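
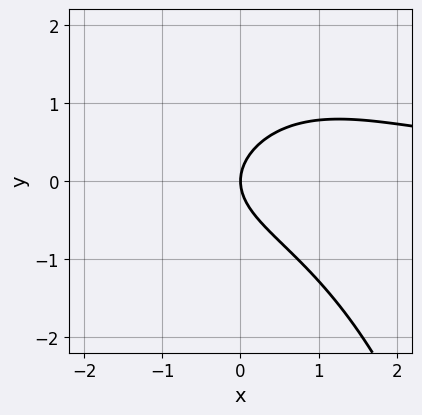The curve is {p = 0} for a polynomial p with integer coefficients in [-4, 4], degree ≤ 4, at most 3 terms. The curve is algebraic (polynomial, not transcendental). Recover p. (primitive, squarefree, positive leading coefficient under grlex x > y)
(a) Degree: no degree-2 curve has this shape, so deg p = 3.
(b) From the visible intercepts: one x-axis crossing is at x = 0; it crosses the y-axis at the gridline y = 0.
(c) Solving for integer coefficients yields p as stated.

x^2*y + 2*y^2 - 2*x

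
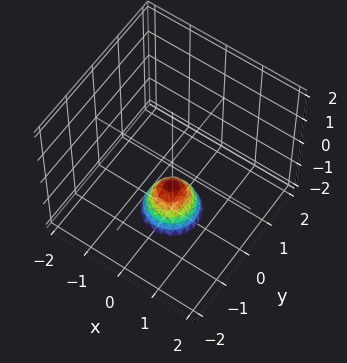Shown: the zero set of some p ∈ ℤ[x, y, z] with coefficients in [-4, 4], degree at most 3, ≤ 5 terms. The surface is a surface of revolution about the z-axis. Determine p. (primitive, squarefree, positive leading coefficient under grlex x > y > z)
2*x^2 + 2*y^2 + z + 1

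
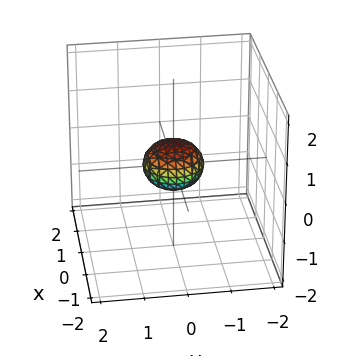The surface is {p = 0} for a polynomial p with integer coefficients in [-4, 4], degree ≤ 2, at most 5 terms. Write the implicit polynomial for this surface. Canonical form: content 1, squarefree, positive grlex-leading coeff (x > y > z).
2*x^2 + 2*y^2 + 3*z^2 - 1

1. The degree is 2 — no degree-1 surface has this shape.
2. Symmetry: the surface is invariant under rotation about z: p = q(x² + y², z).
3. From the visible intercepts: a circular section at z = 0 has radius between 0 and 1.
4. These observations pin down the coefficients.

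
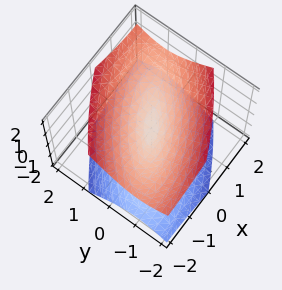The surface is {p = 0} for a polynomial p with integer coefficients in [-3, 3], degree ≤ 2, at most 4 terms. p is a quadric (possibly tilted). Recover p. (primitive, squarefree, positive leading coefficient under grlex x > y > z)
x^2 - 2*x*y + 2*y^2 - 2*z^2

deg p = 2.
Reading off the gridlines: one y-axis crossing is at y = 0; one x-axis crossing is at x = 0; it crosses the z-axis at the gridline z = 0.
Solving for integer coefficients yields p as stated.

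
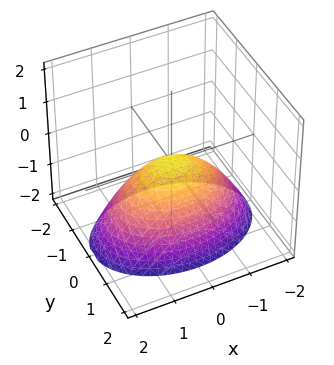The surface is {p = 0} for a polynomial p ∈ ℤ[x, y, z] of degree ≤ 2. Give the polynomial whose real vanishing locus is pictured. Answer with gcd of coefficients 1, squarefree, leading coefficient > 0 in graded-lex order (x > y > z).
Degree: a paraboloid; a quadric, so deg p = 2.
Symmetries: it's symmetric under y → −y, forcing even powers of y; it's symmetric under x → −x, forcing even powers of x.
Against the integer gridlines: it crosses the z-axis at the gridline z = 0; it crosses the y-axis at the gridline y = 0; it crosses the x-axis at the gridline x = 0.
The integer polynomial consistent with all of this is the stated p.

x^2 + 2*y^2 + 2*z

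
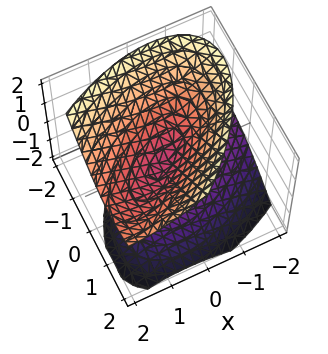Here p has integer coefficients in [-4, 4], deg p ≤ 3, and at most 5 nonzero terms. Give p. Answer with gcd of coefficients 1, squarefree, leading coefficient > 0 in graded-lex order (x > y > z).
2*x^2 - 3*x*y - 2*x*z + 3*y^2 - 3*z^2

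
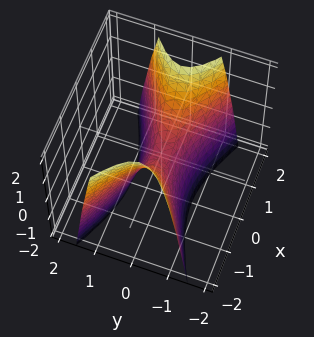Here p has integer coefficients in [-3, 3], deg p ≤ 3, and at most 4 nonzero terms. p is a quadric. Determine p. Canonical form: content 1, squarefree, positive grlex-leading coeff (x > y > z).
1. The degree is 2 — a saddle surface; a quadric.
2. Symmetries: mirror symmetry y ↦ −y ⇒ only even powers of y; mirror symmetry x ↦ −x ⇒ only even powers of x.
3. From the axis intercepts and sections: it meets the z-axis at z = 0 (among the integer gridlines); one x-axis crossing is at x = 0; it meets the y-axis at y = 0 (among the integer gridlines).
4. Matching integer coefficients to the picture gives p.

x^2 - 3*y^2 - z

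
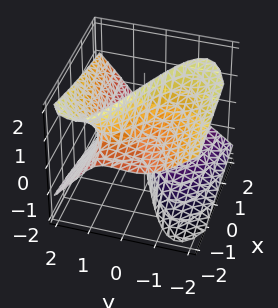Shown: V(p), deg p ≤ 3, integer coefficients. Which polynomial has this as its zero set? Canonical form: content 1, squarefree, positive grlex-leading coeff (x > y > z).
2*y^3 - 3*y*z^2 - 3*x*z - 3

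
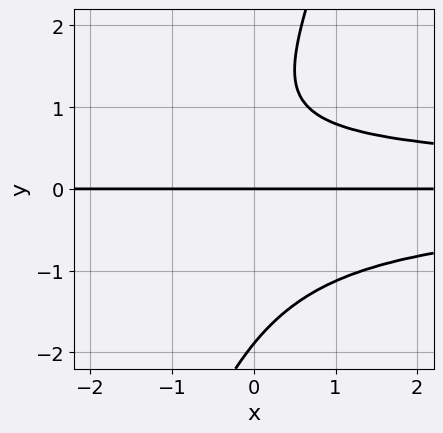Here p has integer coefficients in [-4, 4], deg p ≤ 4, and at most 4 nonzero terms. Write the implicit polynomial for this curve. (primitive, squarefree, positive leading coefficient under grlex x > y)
3*x*y^3 - y^4 + 2*y^2 - 3*y

First, the degree is 4 — the shape is more complex than any degree-3 curve.
Next, checking where it meets the axes: every point of the x-axis in the box is on the curve; it meets the y-axis at y = 0 (among the integer gridlines).
Finally, putting this together gives p.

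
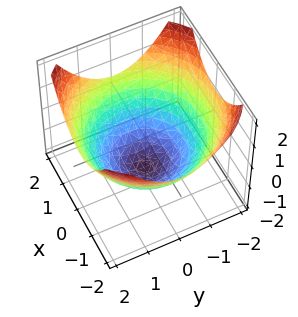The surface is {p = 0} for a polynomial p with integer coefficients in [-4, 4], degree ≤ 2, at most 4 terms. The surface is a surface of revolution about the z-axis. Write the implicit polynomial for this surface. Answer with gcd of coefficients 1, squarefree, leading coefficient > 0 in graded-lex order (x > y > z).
x^2 + y^2 - 2*z - 3

First, degree: a generic line meets the surface in up to 2 points, so deg p = 2.
Then, symmetries: every cross-section ⟂ z is a circle, so x, y appear only via x² + y².
Next, from the axis intercepts and sections: a circular section at z = -1 has radius exactly 1.
Finally, the integer polynomial consistent with all of this is the stated p.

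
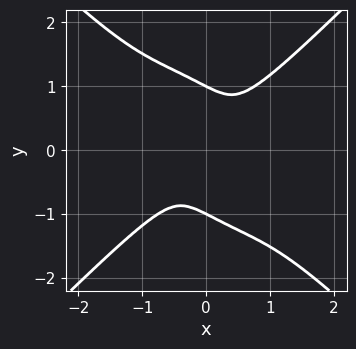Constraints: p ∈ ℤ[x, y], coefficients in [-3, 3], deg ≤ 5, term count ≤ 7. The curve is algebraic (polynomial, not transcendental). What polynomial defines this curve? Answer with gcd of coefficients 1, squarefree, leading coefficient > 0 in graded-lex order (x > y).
x^4 + x^3*y - x*y^3 - y^4 + y^2

First, degree: no degree-3 curve has this shape, so deg p = 4.
Then, from the visible intercepts: the y-axis gridline crossings are at y ∈ {-1, 1}.
Finally, putting this together gives p.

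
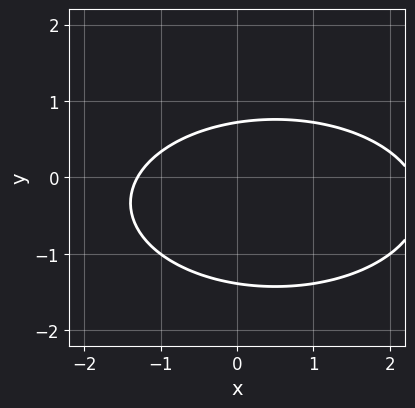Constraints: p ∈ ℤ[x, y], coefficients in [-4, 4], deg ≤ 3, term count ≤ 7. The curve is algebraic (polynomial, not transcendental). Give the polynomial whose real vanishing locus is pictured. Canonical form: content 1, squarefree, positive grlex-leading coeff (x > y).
First, the degree is 2 — no degree-1 curve has this shape.
Finally, solving for integer coefficients yields p as stated.

x^2 + 3*y^2 - x + 2*y - 3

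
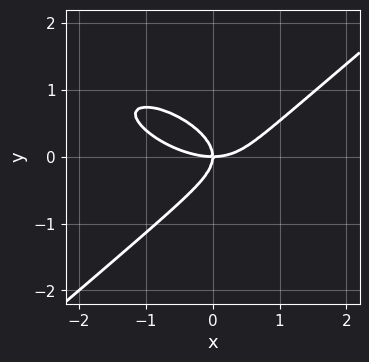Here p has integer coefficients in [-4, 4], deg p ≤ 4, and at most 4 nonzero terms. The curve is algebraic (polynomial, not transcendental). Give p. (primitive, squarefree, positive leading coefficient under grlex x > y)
x^3 + x^2*y - 3*y^3 - 2*x*y

1. The degree is 3 — the shape is more complex than any degree-2 curve.
2. Checking where it meets the axes: it meets the x-axis at x = 0 (among the integer gridlines); it crosses the y-axis at the gridline y = 0.
3. Solving for integer coefficients yields p as stated.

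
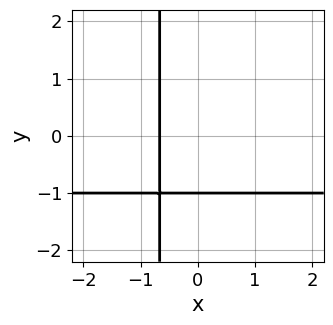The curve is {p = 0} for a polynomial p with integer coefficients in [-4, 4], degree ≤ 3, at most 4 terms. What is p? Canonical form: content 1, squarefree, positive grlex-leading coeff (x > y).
3*x*y + 3*x + 2*y + 2

(a) Degree: the shape is more complex than any degree-1 curve, so deg p = 2.
(b) Observable constraints: it meets the y-axis at y = -1 (among the integer gridlines).
(c) The integer polynomial consistent with all of this is the stated p.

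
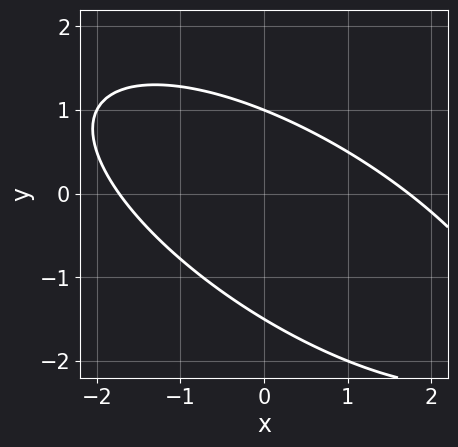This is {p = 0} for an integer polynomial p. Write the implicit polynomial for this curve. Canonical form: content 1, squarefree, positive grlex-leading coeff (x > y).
(a) deg p = 2. The shape is more complex than any degree-1 curve.
(b) From the visible intercepts: one y-axis crossing is at y = 1.
(c) Putting this together gives p.

x^2 + 2*x*y + 2*y^2 + y - 3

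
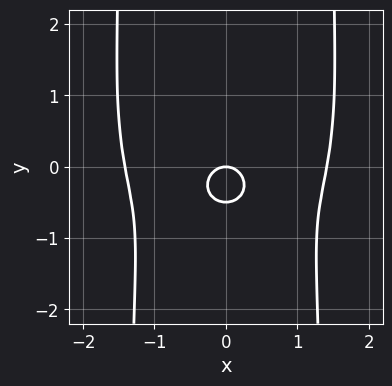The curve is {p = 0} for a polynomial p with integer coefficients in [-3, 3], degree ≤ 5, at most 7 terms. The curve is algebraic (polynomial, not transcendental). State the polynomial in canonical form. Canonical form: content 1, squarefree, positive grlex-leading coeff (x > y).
x^4 + x^2*y^2 - 2*x^2 - 2*y^2 - y

1. The degree is 4 — the shape is more complex than any degree-3 curve.
2. Symmetries: mirror symmetry x ↦ −x ⇒ only even powers of x.
3. Reading off the gridlines: it crosses the x-axis at the gridline x = 0; one y-axis crossing is at y = 0.
4. These observations pin down the coefficients.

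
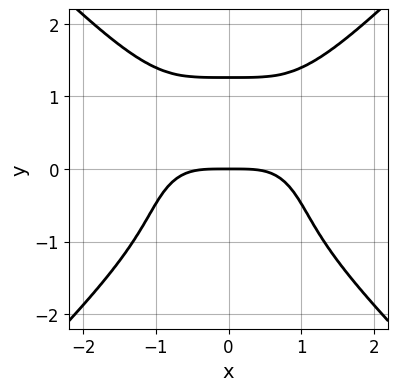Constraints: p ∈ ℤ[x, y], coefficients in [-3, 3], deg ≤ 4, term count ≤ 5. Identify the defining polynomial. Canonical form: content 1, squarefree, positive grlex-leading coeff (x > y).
(a) The degree is 4 — a generic line meets the curve in up to 4 points.
(b) Symmetries: it's symmetric under x → −x, forcing even powers of x.
(c) Reading off the gridlines: one x-axis crossing is at x = 0; it meets the y-axis at y = 0 (among the integer gridlines).
(d) Solving for integer coefficients yields p as stated.

x^4 - y^4 + 2*y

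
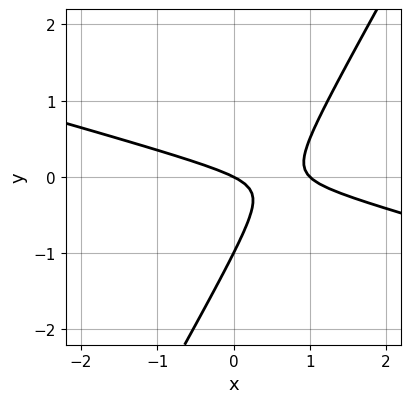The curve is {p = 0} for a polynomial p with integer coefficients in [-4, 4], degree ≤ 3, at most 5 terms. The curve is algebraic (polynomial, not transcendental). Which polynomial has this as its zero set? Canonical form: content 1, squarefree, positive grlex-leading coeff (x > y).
x^2 + 3*x*y - 2*y^2 - x - 2*y

1. Degree: the shape is more complex than any degree-1 curve, so deg p = 2.
2. Observable constraints: among the integer gridlines, it crosses the y-axis at y ∈ {-1, 0}; the x-axis gridline crossings are at x ∈ {0, 1}.
3. Matching integer coefficients to the picture gives p.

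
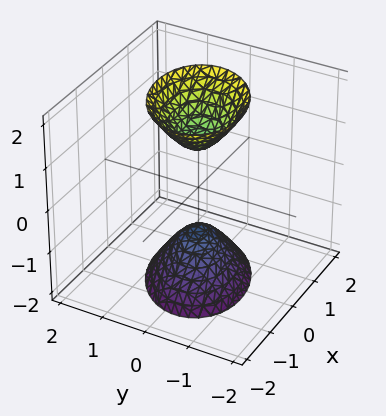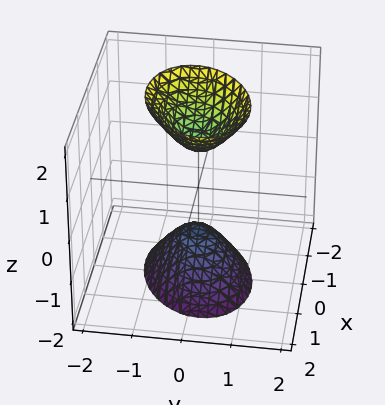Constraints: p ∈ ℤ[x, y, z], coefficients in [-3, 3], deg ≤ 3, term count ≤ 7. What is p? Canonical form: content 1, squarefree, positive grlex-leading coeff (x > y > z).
2*x^2 - x*y + 3*y^2 - z^2 + 1

There are 2 components.
deg p = 2.
Against the integer gridlines: the z-axis gridline crossings are at z ∈ {-1, 1}; no y-intercept at any integer in the box; no x-intercept at any integer in the box.
Assembling these constraints gives the stated polynomial.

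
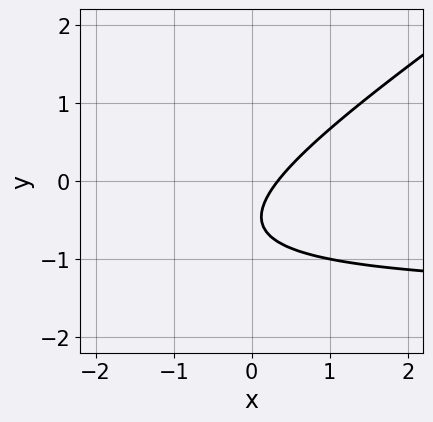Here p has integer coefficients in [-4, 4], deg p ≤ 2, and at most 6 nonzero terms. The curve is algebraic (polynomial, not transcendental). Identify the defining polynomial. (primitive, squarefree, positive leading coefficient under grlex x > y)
First, the degree is 2 — the shape is more complex than any degree-1 curve.
Then, reading off the gridlines: no y-intercept at any integer in the box.
Finally, together with the visible shape, these determine p as stated.

2*x*y - 3*y^2 + 3*x - 3*y - 1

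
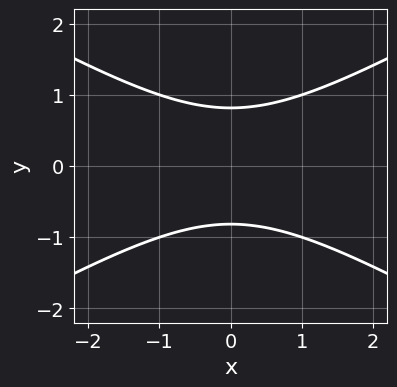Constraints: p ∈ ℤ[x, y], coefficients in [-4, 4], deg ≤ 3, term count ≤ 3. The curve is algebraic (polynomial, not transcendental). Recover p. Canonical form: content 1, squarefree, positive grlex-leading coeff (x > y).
x^2 - 3*y^2 + 2

1. The degree is 2 — no degree-1 curve has this shape.
2. Symmetries: mirror symmetry x ↦ −x ⇒ only even powers of x; the y ↦ −y reflection is a symmetry, so y appears only in even powers.
3. Against the integer gridlines: it misses every integer gridline on the x-axis.
4. Fitting integer coefficients to these (and the overall shape) gives p.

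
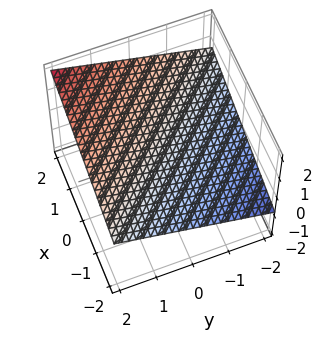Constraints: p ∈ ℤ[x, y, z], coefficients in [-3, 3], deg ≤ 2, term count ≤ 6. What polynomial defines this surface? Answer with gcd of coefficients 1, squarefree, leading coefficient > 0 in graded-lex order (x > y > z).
First, degree: every cross-section is a straight line — this is a plane, so deg p = 1.
Next, from the axis intercepts and sections: it crosses the x-axis at the gridline x = -2; it crosses the y-axis at the gridline y = -2.
Finally, fitting integer coefficients to these (and the overall shape) gives p.

x + y - 3*z + 2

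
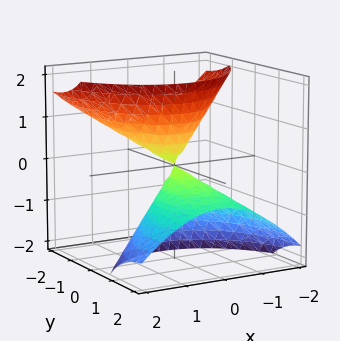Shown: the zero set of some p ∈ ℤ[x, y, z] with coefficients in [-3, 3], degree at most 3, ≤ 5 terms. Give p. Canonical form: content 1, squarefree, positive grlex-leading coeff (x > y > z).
First, I count 2 distinct pieces.
Then, deg p = 2.
Then, from the visible intercepts: it meets the x-axis at x = 0 (among the integer gridlines); it meets the y-axis at y = 0 (among the integer gridlines).
Finally, putting this together gives p.

2*x^2 + y^2 + 3*y*z - z^2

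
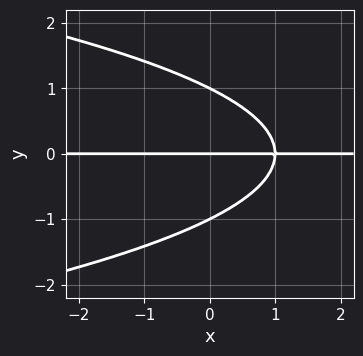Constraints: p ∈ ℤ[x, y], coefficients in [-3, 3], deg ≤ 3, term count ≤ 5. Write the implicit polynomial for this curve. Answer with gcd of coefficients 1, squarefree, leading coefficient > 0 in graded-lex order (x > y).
deg p = 3.
Against the integer gridlines: among the integer gridlines, it crosses the y-axis at y ∈ {-1, 0, 1}; every point of the x-axis in the box is on the curve.
Matching integer coefficients to the picture gives p.

y^3 + x*y - y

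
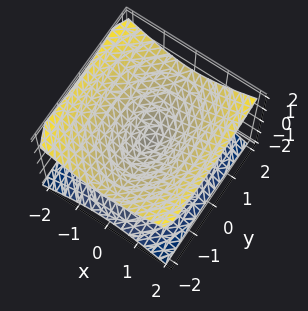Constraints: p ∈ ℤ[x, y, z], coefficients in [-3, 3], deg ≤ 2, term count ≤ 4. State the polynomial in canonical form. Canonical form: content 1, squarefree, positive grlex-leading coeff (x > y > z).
First, degree: two nappes meeting at a single point; a quadric, so deg p = 2.
Next, symmetries: mirror symmetry x ↦ −x ⇒ only even powers of x; mirror symmetry z ↦ −z ⇒ only even powers of z; mirror symmetry y ↦ −y ⇒ only even powers of y.
Next, observable constraints: it crosses the x-axis at the gridline x = 0; one z-axis crossing is at z = 0; one y-axis crossing is at y = 0.
Finally, matching integer coefficients to the picture gives p.

2*x^2 + y^2 - 3*z^2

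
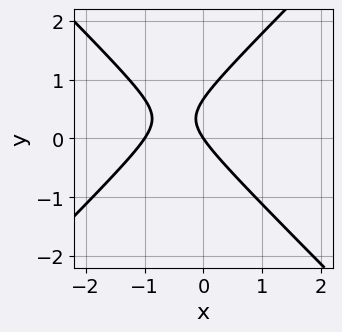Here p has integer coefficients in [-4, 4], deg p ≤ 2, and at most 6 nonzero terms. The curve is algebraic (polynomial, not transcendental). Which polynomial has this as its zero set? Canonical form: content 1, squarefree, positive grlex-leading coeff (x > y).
3*x^2 - 3*y^2 + 3*x + 2*y

(a) The degree is 2 — the shape is more complex than any degree-1 curve.
(b) From the visible intercepts: it crosses the y-axis at the gridline y = 0; the x-axis gridline crossings are at x ∈ {-1, 0}.
(c) Matching integer coefficients to the picture gives p.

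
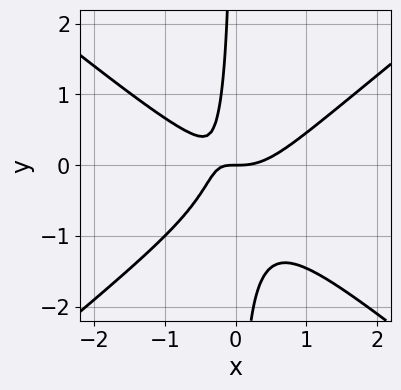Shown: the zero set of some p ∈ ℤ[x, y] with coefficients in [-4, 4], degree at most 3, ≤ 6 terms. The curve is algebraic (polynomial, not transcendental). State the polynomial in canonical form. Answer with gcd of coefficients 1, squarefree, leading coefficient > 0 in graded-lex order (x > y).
2*x^3 - 3*x*y^2 - 2*x*y - y

First, deg p = 3.
Then, observable constraints: it meets the y-axis at y = 0 (among the integer gridlines); one x-axis crossing is at x = 0.
Finally, putting this together gives p.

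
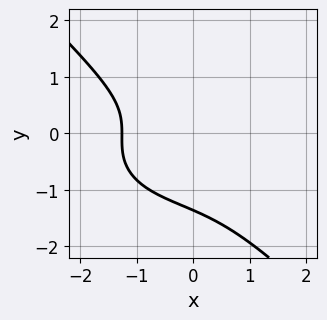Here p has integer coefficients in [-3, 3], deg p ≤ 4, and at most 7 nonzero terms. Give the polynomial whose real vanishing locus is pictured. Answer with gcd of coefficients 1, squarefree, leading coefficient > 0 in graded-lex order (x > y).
(a) The degree is 3 — no degree-2 curve has this shape.
(b) Solving for integer coefficients yields p as stated.

x^3 + 2*x*y^2 + 3*y^3 + 3*y^2 + 2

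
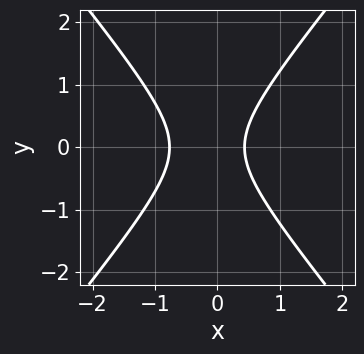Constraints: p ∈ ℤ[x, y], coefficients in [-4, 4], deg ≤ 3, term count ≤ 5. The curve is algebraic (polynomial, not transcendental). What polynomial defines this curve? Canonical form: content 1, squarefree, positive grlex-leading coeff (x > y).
3*x^2 - 2*y^2 + x - 1

(a) The degree is 2 — no degree-1 curve has this shape.
(b) Symmetries: mirror symmetry y ↦ −y ⇒ only even powers of y.
(c) Observable constraints: the curve avoids every integer y-axis point in the box.
(d) Fitting integer coefficients to these (and the overall shape) gives p.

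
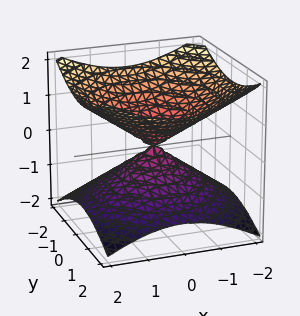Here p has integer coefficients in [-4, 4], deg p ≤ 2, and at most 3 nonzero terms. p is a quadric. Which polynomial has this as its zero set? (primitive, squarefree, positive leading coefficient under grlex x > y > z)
x^2 + y^2 - 2*z^2

First, the degree is 2 — a double cone through the origin; a quadric.
Next, symmetries: rotational symmetry about the z-axis ⇒ p depends on x, y only through x² + y²; the z ↦ −z reflection is a symmetry, so z appears only in even powers.
Then, observable constraints: one z-axis crossing is at z = 0; a circular section at z = 1 has radius between 1 and 2; it meets the x-axis at x = 0 (among the integer gridlines).
Finally, solving for integer coefficients yields p as stated.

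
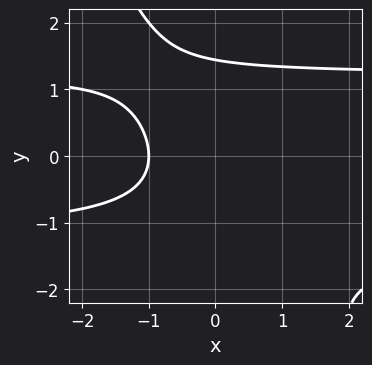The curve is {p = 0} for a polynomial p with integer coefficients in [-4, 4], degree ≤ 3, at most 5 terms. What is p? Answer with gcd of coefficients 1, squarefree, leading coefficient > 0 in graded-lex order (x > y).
First, degree: the shape is more complex than any degree-2 curve, so deg p = 3.
Then, checking where it meets the axes: it crosses the x-axis at the gridline x = -1.
Finally, matching integer coefficients to the picture gives p.

2*x*y^2 + y^3 - 3*x - 3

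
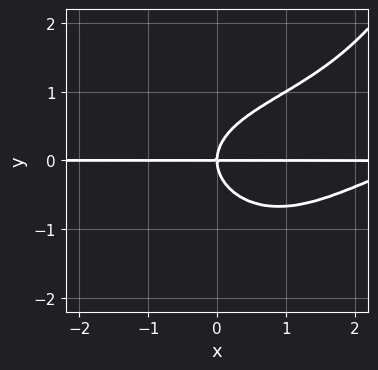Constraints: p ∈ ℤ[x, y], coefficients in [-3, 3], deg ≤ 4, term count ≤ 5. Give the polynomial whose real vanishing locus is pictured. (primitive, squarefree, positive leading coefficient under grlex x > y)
x^2*y^2 - x^2*y - 3*y^3 + 3*x*y

First, the degree is 4 — no degree-3 curve has this shape.
Next, reading off the gridlines: one y-axis crossing is at y = 0; the visible x-axis segment lies entirely on the curve.
Finally, solving for integer coefficients yields p as stated.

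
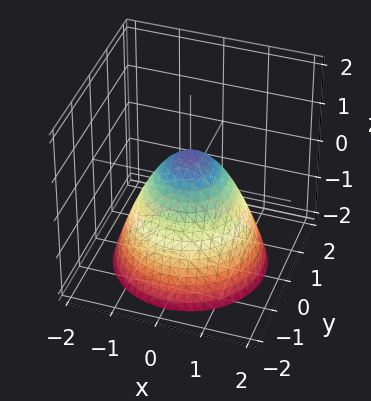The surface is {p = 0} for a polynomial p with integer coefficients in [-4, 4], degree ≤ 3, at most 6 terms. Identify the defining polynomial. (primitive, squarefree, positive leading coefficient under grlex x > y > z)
(a) Degree: the shape is more complex than any degree-1 surface, so deg p = 2.
(b) Symmetry: the surface is invariant under rotation about z: p = q(x² + y², z).
(c) Reading off the gridlines: a circular section at z = -2 has radius between 1 and 2.
(d) These observations pin down the coefficients.

3*x^2 + 3*y^2 + 3*z - 2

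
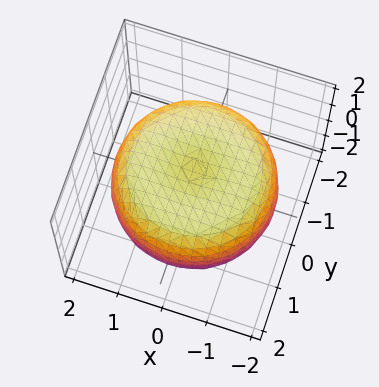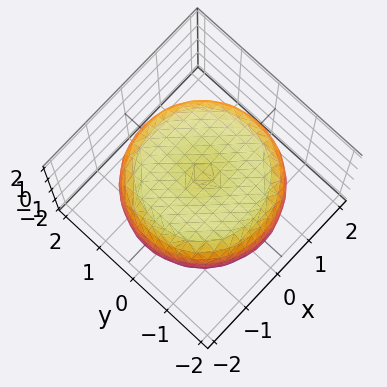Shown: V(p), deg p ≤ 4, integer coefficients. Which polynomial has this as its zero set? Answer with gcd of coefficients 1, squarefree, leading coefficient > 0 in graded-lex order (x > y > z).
First, the degree is 4 — no degree-3 surface has this shape.
Next, symmetry: every cross-section ⟂ z is a circle, so x, y appear only via x² + y².
Then, from the visible intercepts: among the integer gridlines, it crosses the z-axis at z ∈ {-1, 1}; a circular section at z = -1 has radius between 1 and 2.
Finally, fitting integer coefficients to these (and the overall shape) gives p.

x^4 + 2*x^2*y^2 + y^4 - 2*x^2 - 2*y^2 + 3*z^2 - 3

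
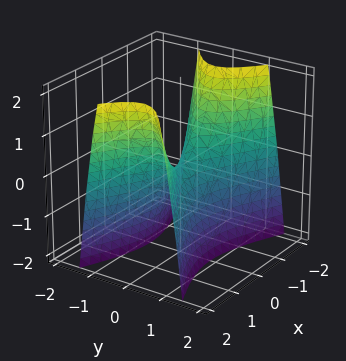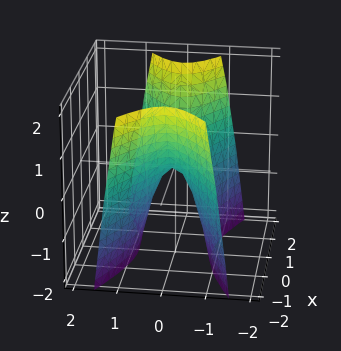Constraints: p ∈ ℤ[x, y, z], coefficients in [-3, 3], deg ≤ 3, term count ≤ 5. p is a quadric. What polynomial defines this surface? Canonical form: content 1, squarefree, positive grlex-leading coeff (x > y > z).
Degree: a saddle surface; a quadric, so deg p = 2.
Symmetries: the y ↦ −y reflection is a symmetry, so y appears only in even powers; it's symmetric under x → −x, forcing even powers of x.
Against the integer gridlines: it crosses the x-axis at the gridline x = 0; one z-axis crossing is at z = 0; it crosses the y-axis at the gridline y = 0.
Fitting integer coefficients to these (and the overall shape) gives p.

x^2 - 3*y^2 - z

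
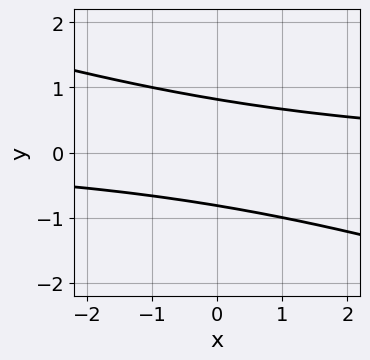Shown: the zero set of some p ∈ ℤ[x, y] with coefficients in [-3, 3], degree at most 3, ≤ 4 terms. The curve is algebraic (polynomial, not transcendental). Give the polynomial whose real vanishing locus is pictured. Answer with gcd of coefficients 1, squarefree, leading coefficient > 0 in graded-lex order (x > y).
First, degree: the shape is more complex than any degree-1 curve, so deg p = 2.
Next, from the axis intercepts and sections: no x-intercept at any integer in the box.
Finally, together with the visible shape, these determine p as stated.

x*y + 3*y^2 - 2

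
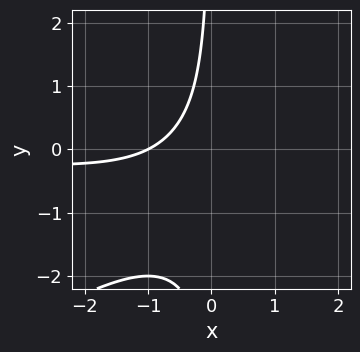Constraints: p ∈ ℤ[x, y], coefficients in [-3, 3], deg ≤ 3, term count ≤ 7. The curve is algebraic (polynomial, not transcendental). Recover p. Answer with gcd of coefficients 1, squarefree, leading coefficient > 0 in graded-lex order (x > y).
(a) Degree: the shape is more complex than any degree-2 curve, so deg p = 3.
(b) Observable constraints: it crosses the x-axis at the gridline x = -1; it misses every integer gridline on the y-axis.
(c) The integer polynomial consistent with all of this is the stated p.

x^2*y - 2*x*y^2 - 3*x*y - 2*x - 2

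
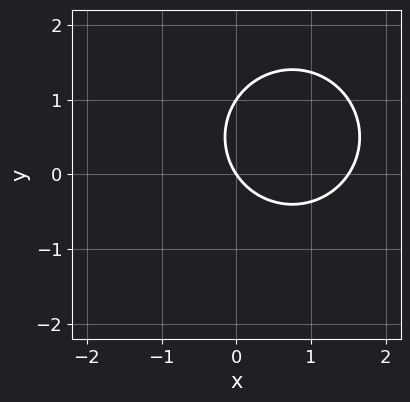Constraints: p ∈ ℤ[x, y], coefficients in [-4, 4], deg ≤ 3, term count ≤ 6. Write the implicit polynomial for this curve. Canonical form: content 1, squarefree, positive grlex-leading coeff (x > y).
2*x^2 + 2*y^2 - 3*x - 2*y

1. The degree is 2 — no degree-1 curve has this shape.
2. Against the integer gridlines: among the integer gridlines, it crosses the y-axis at y ∈ {0, 1}; it meets the x-axis at x = 0 (among the integer gridlines).
3. The integer polynomial consistent with all of this is the stated p.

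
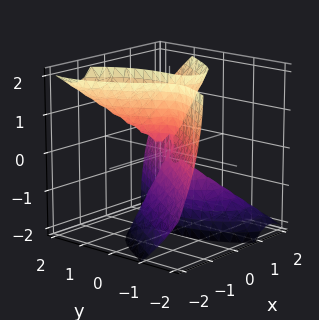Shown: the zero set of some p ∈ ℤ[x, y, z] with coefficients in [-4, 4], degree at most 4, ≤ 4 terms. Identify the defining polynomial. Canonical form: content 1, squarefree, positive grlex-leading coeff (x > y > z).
2*x^3 - 2*x*y*z - x*z^2 - y^3

First, degree: a generic line meets the surface in up to 3 points, so deg p = 3.
Then, checking where it meets the axes: it crosses the y-axis at the gridline y = 0; one x-axis crossing is at x = 0; the visible z-axis segment lies entirely on the surface.
Finally, assembling these constraints gives the stated polynomial.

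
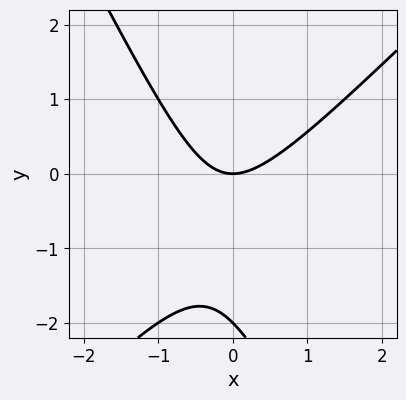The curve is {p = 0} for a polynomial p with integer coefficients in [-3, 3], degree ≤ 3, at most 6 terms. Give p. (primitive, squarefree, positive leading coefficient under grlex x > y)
2*x^2 - x*y - y^2 - 2*y

1. Degree: a generic line meets the curve in up to 2 points, so deg p = 2.
2. From the axis intercepts and sections: among the integer gridlines, it crosses the y-axis at y ∈ {-2, 0}; it crosses the x-axis at the gridline x = 0.
3. Solving for integer coefficients yields p as stated.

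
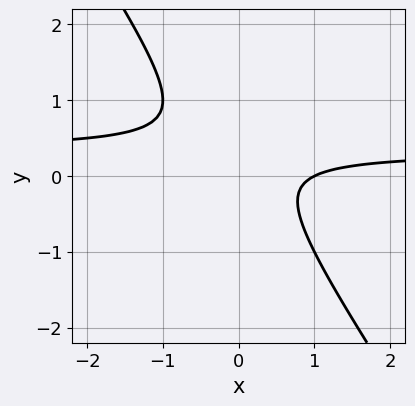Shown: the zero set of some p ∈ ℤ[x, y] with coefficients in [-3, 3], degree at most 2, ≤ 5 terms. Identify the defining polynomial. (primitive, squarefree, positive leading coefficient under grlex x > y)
3*x*y + 2*y^2 - x - y + 1

1. Degree: the shape is more complex than any degree-1 curve, so deg p = 2.
2. Checking where it meets the axes: no y-intercept at any integer in the box; it crosses the x-axis at the gridline x = 1.
3. Together with the visible shape, these determine p as stated.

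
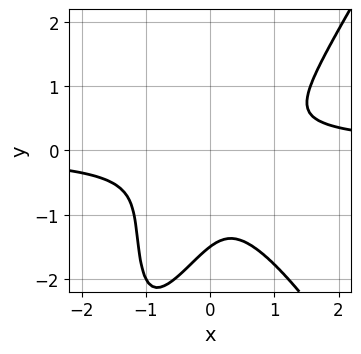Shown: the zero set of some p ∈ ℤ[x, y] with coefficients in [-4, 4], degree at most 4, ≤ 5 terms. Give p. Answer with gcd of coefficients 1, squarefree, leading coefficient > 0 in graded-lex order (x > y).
(a) deg p = 4.
(b) Matching integer coefficients to the picture gives p.

3*x^3*y - x*y^3 - 2*y^3 - 2*x^2 - 3*y^2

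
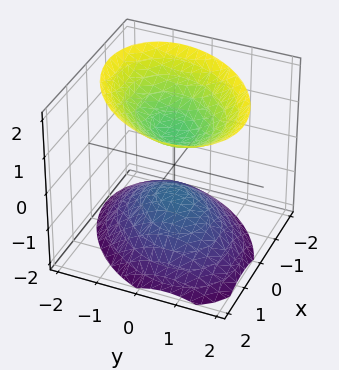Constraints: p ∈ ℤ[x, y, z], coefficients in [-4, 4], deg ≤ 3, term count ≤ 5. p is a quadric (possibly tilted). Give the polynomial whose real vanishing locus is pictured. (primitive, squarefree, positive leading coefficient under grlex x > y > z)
3*x^2 - 2*x*y + 3*y^2 - 3*z^2 + 2

(a) The picture has 2 separate pieces. Treating them together as one polynomial.
(b) The degree is 2 — no degree-1 surface has this shape.
(c) Against the integer gridlines: no y-intercept at any integer in the box; no x-intercept at any integer in the box.
(d) Matching integer coefficients to the picture gives p.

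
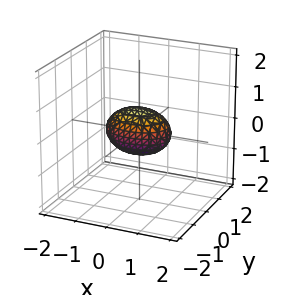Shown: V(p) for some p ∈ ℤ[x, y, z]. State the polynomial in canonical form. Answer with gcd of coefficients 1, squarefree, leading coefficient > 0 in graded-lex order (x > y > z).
(a) The degree is 2 — bounded and convex; a quadric.
(b) Symmetries: the z ↦ −z reflection is a symmetry, so z appears only in even powers; mirror symmetry y ↦ −y ⇒ only even powers of y; it's symmetric under x → −x, forcing even powers of x.
(c) From the visible intercepts: among the integer gridlines, it crosses the x-axis at x ∈ {-1, 1}.
(d) Matching integer coefficients to the picture gives p.

x^2 + 2*y^2 + 2*z^2 - 1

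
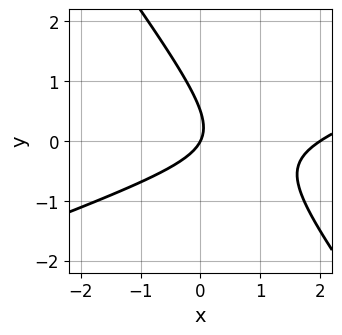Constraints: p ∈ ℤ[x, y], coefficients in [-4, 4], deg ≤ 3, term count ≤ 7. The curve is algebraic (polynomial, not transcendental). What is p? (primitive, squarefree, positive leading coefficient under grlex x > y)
x^2 - 2*x*y - 2*y^2 - 2*x + y

(a) deg p = 2.
(b) From the visible intercepts: it crosses the y-axis at the gridline y = 0; among the integer gridlines, it crosses the x-axis at x ∈ {0, 2}.
(c) The integer polynomial consistent with all of this is the stated p.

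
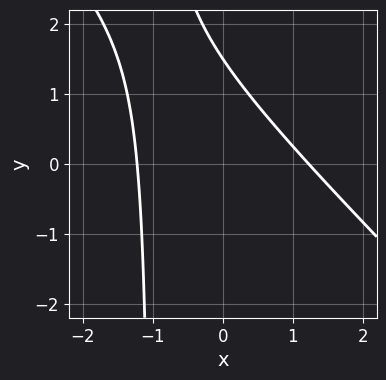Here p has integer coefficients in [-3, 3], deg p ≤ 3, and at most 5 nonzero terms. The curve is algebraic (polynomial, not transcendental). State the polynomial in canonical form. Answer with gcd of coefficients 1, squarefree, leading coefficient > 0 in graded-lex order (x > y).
2*x^2 + 2*x*y + 2*y - 3

1. The degree is 2 — the shape is more complex than any degree-1 curve.
2. Putting this together gives p.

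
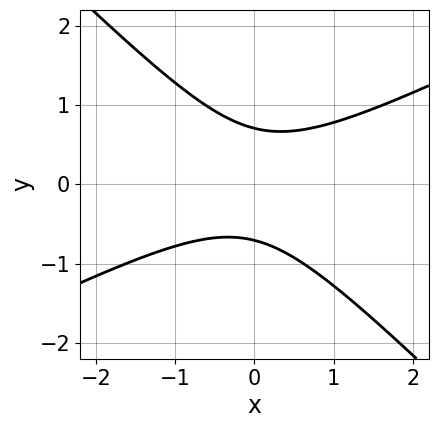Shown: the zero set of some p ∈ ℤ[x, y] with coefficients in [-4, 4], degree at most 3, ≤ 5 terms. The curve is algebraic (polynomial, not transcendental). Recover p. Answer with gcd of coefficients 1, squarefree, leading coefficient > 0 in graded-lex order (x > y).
1. deg p = 2. The shape is more complex than any degree-1 curve.
2. From the visible intercepts: the curve avoids every integer x-axis point in the box.
3. These observations pin down the coefficients.

x^2 - x*y - 2*y^2 + 1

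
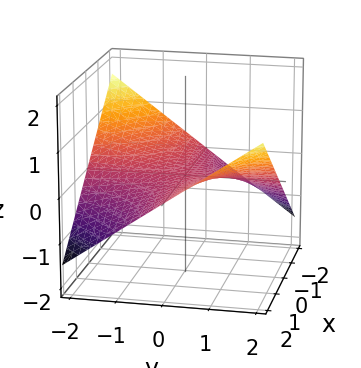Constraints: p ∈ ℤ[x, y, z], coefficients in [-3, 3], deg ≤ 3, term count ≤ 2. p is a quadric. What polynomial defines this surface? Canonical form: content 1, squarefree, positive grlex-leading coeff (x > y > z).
x*y - 3*z

1. The degree is 2 — a hyperbolic paraboloid; a quadric.
2. Observable constraints: the visible y-axis segment lies entirely on the surface; the visible x-axis segment lies entirely on the surface; one z-axis crossing is at z = 0.
3. The integer polynomial consistent with all of this is the stated p.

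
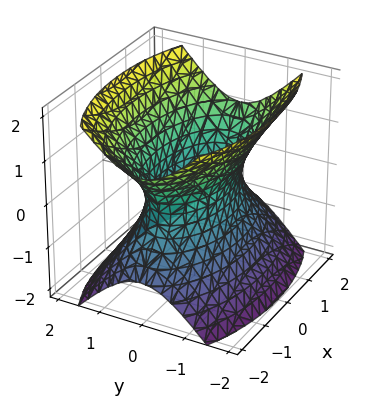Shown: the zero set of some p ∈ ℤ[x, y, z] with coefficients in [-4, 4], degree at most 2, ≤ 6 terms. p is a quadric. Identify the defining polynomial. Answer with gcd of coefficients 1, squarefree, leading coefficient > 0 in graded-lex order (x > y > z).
(a) Degree: an hourglass — one-sheet hyperboloid; a quadric, so deg p = 2.
(b) Symmetries: mirror symmetry x ↦ −x ⇒ only even powers of x; mirror symmetry y ↦ −y ⇒ only even powers of y; mirror symmetry z ↦ −z ⇒ only even powers of z.
(c) From the axis intercepts and sections: the surface avoids every integer z-axis point in the box.
(d) Fitting integer coefficients to these (and the overall shape) gives p.

x^2 + 3*y^2 - 2*z^2 - 2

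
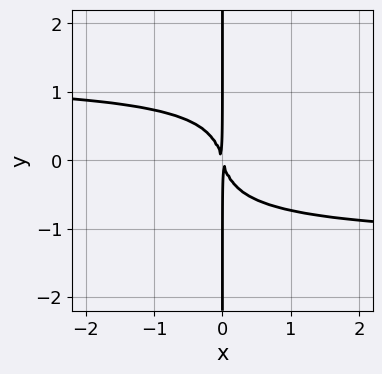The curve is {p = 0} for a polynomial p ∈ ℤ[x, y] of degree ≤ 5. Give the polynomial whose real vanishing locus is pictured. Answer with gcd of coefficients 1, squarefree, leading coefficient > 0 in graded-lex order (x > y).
2*x^2*y^2 - 3*x*y^3 - 3*x^2 - x*y

1. deg p = 4. A generic line meets the curve in up to 4 points.
2. From the visible intercepts: the visible y-axis segment lies entirely on the curve.
3. Together with the visible shape, these determine p as stated.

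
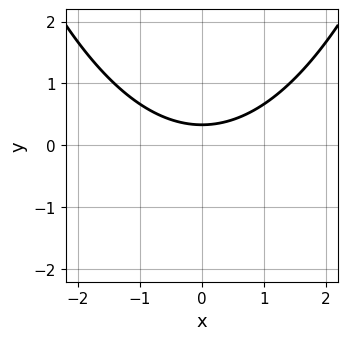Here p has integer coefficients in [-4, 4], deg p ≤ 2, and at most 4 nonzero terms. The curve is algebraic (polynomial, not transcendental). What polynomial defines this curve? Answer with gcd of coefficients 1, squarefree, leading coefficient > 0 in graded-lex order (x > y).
x^2 - 3*y + 1

(a) Degree: a generic line meets the curve in up to 2 points, so deg p = 2.
(b) Symmetries: the x ↦ −x reflection is a symmetry, so x appears only in even powers.
(c) Reading off the gridlines: it misses every integer gridline on the x-axis.
(d) Together with the visible shape, these determine p as stated.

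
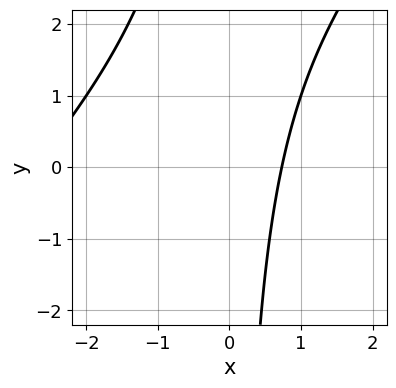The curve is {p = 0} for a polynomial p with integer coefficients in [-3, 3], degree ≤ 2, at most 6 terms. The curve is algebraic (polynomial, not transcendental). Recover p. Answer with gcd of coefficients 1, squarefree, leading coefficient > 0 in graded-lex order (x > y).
x^2 - x*y + 2*x - 2

(a) deg p = 2. The shape is more complex than any degree-1 curve.
(b) Reading off the gridlines: the curve avoids every integer y-axis point in the box.
(c) These observations pin down the coefficients.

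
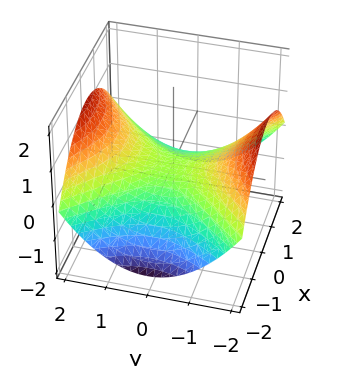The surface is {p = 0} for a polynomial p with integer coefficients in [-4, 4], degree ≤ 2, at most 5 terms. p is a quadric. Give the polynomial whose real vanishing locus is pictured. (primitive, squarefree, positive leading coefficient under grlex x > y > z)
Degree: a hyperbolic paraboloid; a quadric, so deg p = 2.
Symmetries: it's symmetric under y → −y, forcing even powers of y; the x ↦ −x reflection is a symmetry, so x appears only in even powers.
From the axis intercepts and sections: it crosses the x-axis at the gridline x = 0; it meets the z-axis at z = 0 (among the integer gridlines).
Solving for integer coefficients yields p as stated.

x^2 - y^2 + 3*z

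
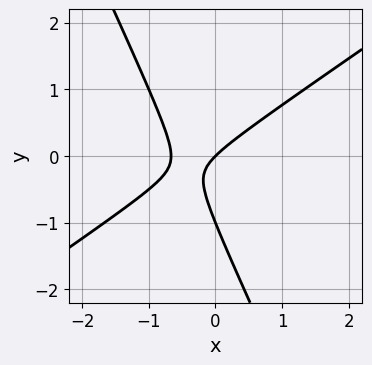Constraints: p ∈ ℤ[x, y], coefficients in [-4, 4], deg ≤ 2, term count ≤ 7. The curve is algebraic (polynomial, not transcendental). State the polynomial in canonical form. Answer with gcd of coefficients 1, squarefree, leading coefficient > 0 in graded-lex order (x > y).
First, deg p = 2.
Next, checking where it meets the axes: among the integer gridlines, it crosses the y-axis at y ∈ {-1, 0}; it meets the x-axis at x = 0 (among the integer gridlines).
Finally, fitting integer coefficients to these (and the overall shape) gives p.

3*x^2 - 3*x*y - 2*y^2 + 2*x - 2*y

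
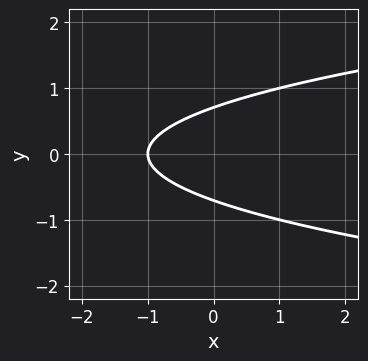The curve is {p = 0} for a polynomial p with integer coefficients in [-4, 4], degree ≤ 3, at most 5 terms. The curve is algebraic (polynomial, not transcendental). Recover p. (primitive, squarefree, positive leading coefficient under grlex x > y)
(a) The degree is 2 — no degree-1 curve has this shape.
(b) Symmetries: mirror symmetry y ↦ −y ⇒ only even powers of y.
(c) Observable constraints: one x-axis crossing is at x = -1.
(d) Fitting integer coefficients to these (and the overall shape) gives p.

2*y^2 - x - 1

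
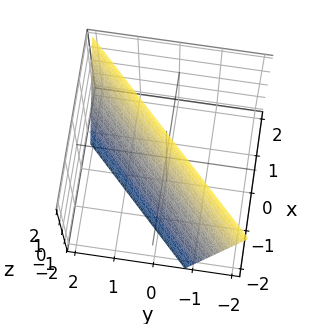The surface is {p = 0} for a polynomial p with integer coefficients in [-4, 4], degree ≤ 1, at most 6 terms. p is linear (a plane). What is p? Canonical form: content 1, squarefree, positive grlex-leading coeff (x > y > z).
1. The degree is 1 — every cross-section is a straight line — this is a plane.
2. From the axis intercepts and sections: it meets the z-axis at z = 2 (among the integer gridlines).
3. Together with the visible shape, these determine p as stated.

3*x - 3*y - z + 2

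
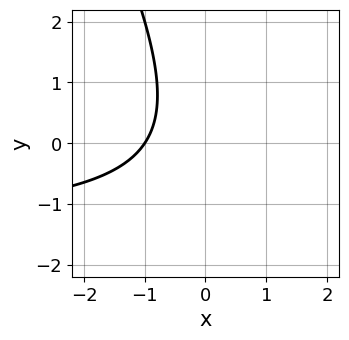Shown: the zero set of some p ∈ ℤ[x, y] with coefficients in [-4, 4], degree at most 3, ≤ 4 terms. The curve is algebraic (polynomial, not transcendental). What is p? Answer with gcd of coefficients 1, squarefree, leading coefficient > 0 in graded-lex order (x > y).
Degree: the shape is more complex than any degree-1 curve, so deg p = 2.
Against the integer gridlines: no y-intercept at any integer in the box; one x-axis crossing is at x = -1.
Together with the visible shape, these determine p as stated.

2*x*y + y^2 + 3*x + 3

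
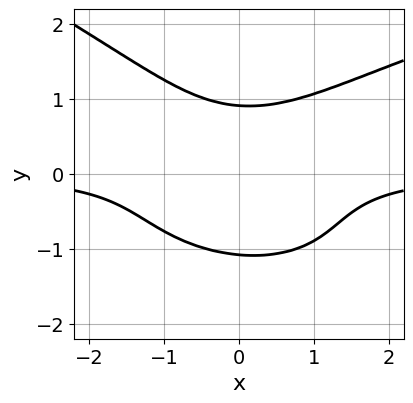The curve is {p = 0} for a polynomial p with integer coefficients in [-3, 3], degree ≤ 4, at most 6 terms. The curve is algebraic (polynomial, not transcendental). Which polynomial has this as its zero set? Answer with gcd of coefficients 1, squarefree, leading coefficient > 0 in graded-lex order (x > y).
The degree is 4 — the shape is more complex than any degree-3 curve.
Reading off the gridlines: the curve avoids every integer x-axis point in the box.
Solving for integer coefficients yields p as stated.

x*y^3 + 3*y^4 - 3*x^2*y + y - 3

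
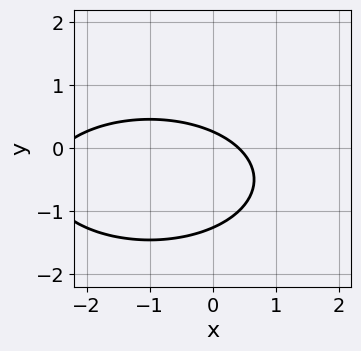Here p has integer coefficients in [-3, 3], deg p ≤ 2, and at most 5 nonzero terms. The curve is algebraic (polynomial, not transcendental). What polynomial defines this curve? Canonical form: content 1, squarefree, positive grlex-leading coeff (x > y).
x^2 + 3*y^2 + 2*x + 3*y - 1

(a) deg p = 2. No degree-1 curve has this shape.
(b) Matching integer coefficients to the picture gives p.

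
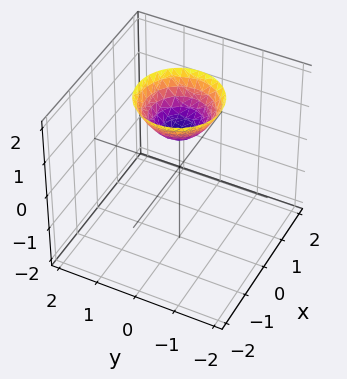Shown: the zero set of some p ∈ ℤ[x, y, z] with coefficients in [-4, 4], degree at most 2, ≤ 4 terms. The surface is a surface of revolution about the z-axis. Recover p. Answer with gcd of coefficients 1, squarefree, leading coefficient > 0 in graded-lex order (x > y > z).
First, the degree is 2 — the shape is more complex than any degree-1 surface.
Next, symmetries: every cross-section ⟂ z is a circle, so x, y appear only via x² + y².
Then, reading off the gridlines: it misses every integer gridline on the y-axis; it meets the z-axis at z = 1 (among the integer gridlines); no x-intercept at any integer in the box; a circular section at z = 2 has radius exactly 1.
Finally, matching integer coefficients to the picture gives p.

x^2 + y^2 - z + 1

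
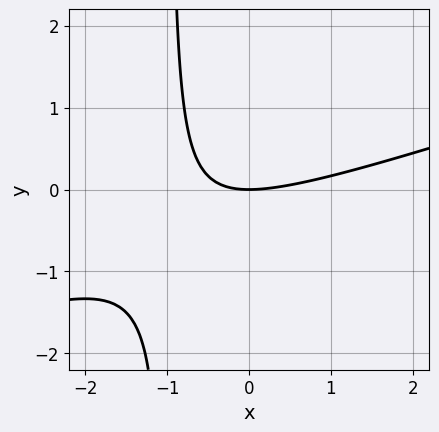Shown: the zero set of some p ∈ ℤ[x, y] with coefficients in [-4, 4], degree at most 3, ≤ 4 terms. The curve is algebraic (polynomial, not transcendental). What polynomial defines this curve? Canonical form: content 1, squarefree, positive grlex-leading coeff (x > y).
x^2 - 3*x*y - 3*y

First, the degree is 2 — no degree-1 curve has this shape.
Then, reading off the gridlines: it meets the x-axis at x = 0 (among the integer gridlines); it meets the y-axis at y = 0 (among the integer gridlines).
Finally, solving for integer coefficients yields p as stated.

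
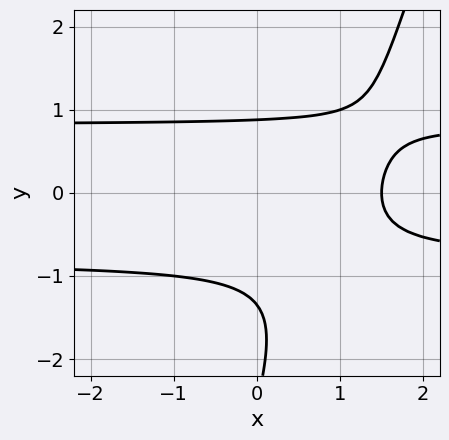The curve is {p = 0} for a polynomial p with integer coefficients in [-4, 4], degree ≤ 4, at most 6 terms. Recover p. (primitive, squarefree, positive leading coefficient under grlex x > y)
1. Degree: a generic line meets the curve in up to 3 points, so deg p = 3.
2. Solving for integer coefficients yields p as stated.

3*x*y^2 - y^3 - 3*y^2 - 2*x + 3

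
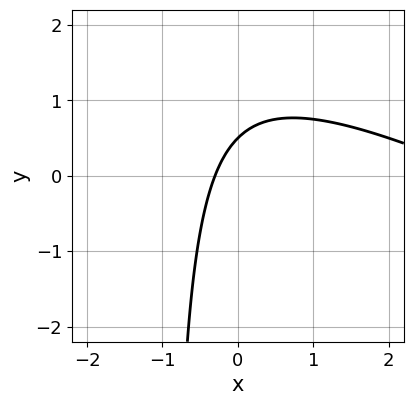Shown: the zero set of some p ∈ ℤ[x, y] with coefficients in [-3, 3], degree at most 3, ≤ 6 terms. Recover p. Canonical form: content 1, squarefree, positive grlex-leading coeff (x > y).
x^2 + 2*x*y - 3*x + 2*y - 1

deg p = 2. The shape is more complex than any degree-1 curve.
Putting this together gives p.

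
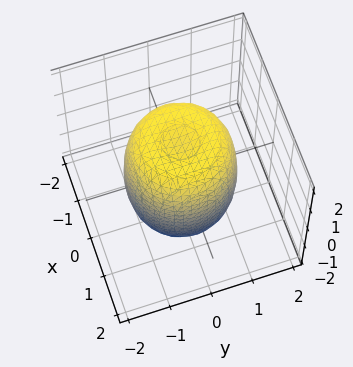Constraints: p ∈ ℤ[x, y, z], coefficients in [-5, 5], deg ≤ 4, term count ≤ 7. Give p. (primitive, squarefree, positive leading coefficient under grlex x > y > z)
2*x^4 + 4*x^2*y^2 + 2*y^4 - 2*x^2 - 2*y^2 + z^2 - 2

1. The degree is 4 — the shape is more complex than any degree-3 surface.
2. By symmetry, the surface is invariant under rotation about z: p = q(x² + y², z).
3. Reading off the gridlines: a circular section at z = -1 has radius between 1 and 2.
4. Putting this together gives p.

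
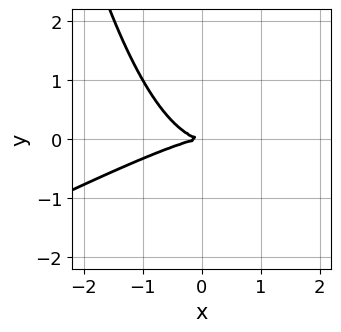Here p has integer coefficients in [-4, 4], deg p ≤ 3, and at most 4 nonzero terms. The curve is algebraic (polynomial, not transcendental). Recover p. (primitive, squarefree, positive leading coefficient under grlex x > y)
1. Degree: the shape is more complex than any degree-2 curve, so deg p = 3.
2. Observable constraints: it crosses the x-axis at the gridline x = 0; it meets the y-axis at y = 0 (among the integer gridlines).
3. These observations pin down the coefficients.

x^3 - 2*x^2*y + 3*y^2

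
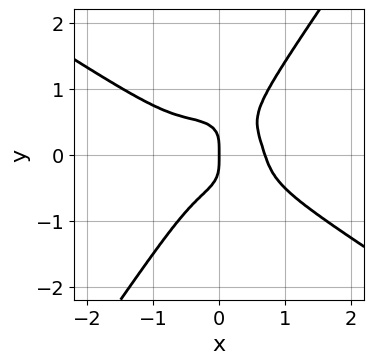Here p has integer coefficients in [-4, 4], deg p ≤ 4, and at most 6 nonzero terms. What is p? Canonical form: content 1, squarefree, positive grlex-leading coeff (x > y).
3*x^4 + 3*x^3*y + 2*x*y^3 - 3*y^4 - x

1. Degree: the shape is more complex than any degree-3 curve, so deg p = 4.
2. Observable constraints: it meets the x-axis at x = 0 (among the integer gridlines); it meets the y-axis at y = 0 (among the integer gridlines).
3. Fitting integer coefficients to these (and the overall shape) gives p.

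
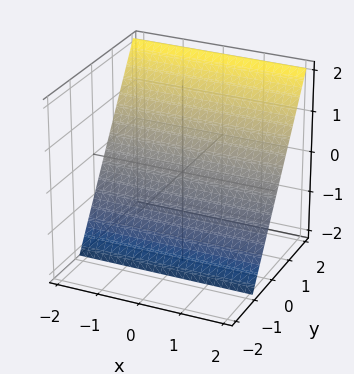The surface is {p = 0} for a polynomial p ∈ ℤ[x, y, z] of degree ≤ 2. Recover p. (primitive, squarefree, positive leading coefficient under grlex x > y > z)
(a) deg p = 1.
(b) From the visible intercepts: it meets the z-axis at z = -1 (among the integer gridlines); no x-intercept at any integer in the box.
(c) Fitting integer coefficients to these (and the overall shape) gives p.

3*y - 2*z - 2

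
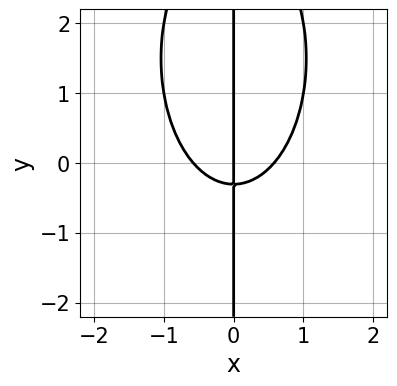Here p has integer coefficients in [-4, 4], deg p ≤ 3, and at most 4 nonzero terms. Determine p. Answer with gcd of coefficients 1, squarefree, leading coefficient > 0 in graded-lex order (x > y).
3*x^3 + x*y^2 - 3*x*y - x

deg p = 3. A generic line meets the curve in up to 3 points.
Observable constraints: one x-axis crossing is at x = 0; the visible y-axis segment lies entirely on the curve.
Matching integer coefficients to the picture gives p.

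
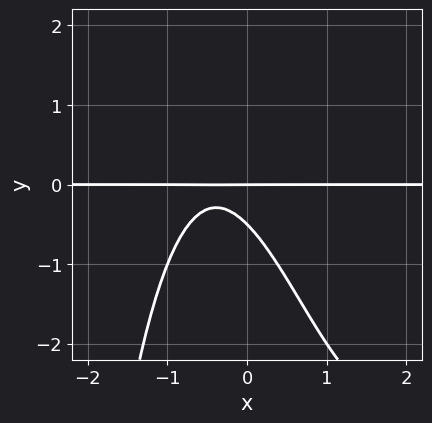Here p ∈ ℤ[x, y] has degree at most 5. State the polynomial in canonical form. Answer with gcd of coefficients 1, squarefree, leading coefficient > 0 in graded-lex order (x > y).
x^3*y - 2*x^2*y - 2*x*y - 2*y^2 - y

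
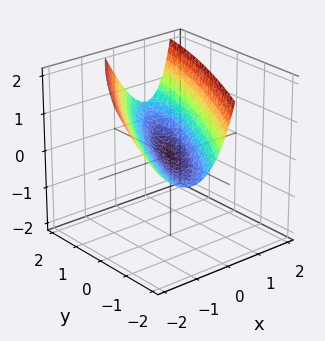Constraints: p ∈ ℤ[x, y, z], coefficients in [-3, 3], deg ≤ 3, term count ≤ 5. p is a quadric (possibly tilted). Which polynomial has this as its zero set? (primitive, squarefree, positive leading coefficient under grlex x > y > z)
1. Degree: a generic line meets the surface in up to 2 points, so deg p = 2.
2. Observable constraints: it crosses the y-axis at the gridline y = 0; it meets the x-axis at x = 0 (among the integer gridlines); it crosses the z-axis at the gridline z = 0.
3. Solving for integer coefficients yields p as stated.

3*x^2 - 3*x*y + x*z + y^2 - 3*z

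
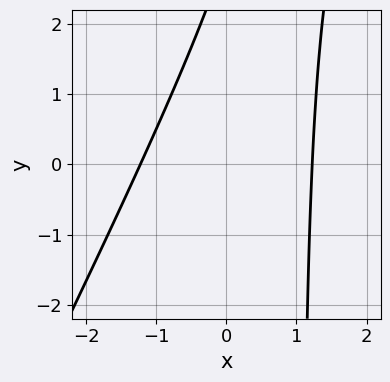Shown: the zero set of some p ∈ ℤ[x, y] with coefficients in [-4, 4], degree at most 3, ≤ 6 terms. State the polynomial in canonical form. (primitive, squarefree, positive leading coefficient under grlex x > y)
2*x^2 - x*y + y - 3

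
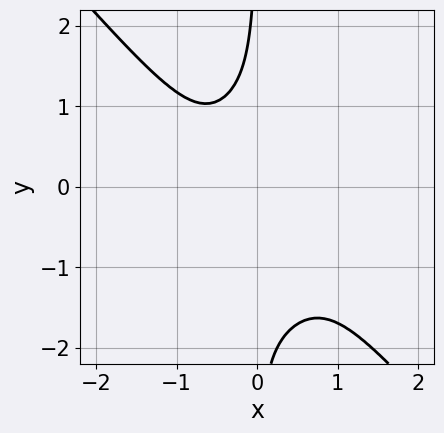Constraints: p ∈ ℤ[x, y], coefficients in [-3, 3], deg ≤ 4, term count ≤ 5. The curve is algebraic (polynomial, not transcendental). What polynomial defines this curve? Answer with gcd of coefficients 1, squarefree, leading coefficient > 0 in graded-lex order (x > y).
(a) Degree: a generic line meets the curve in up to 4 points, so deg p = 4.
(b) Against the integer gridlines: no y-intercept at any integer in the box; no x-intercept at any integer in the box.
(c) Putting this together gives p.

3*x^4 + 2*x*y^3 - x^3 + 2*x*y^2 + 2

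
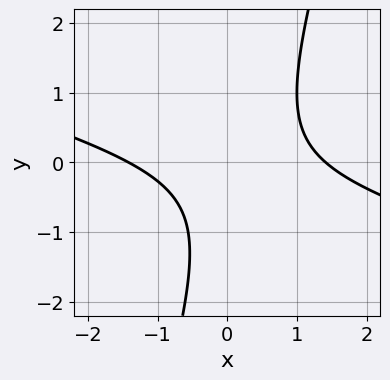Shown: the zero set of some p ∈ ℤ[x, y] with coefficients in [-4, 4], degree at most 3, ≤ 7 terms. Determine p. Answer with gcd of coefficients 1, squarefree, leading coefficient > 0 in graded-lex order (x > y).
Degree: no degree-1 curve has this shape, so deg p = 2.
Observable constraints: it misses every integer gridline on the y-axis.
These observations pin down the coefficients.

x^2 + 3*x*y - y^2 - y - 2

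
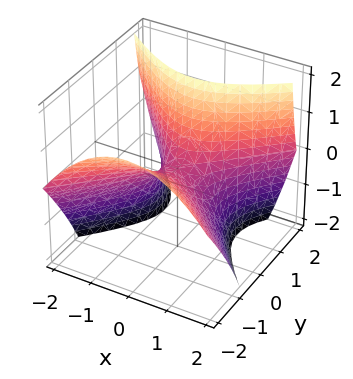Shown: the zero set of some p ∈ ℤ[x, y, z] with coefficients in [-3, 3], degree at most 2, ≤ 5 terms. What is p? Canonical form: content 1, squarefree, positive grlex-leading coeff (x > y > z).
x^2 - y^2 - y*z + z

Degree: the shape is more complex than any degree-1 surface, so deg p = 2.
Against the integer gridlines: one x-axis crossing is at x = 0; it meets the y-axis at y = 0 (among the integer gridlines).
Solving for integer coefficients yields p as stated.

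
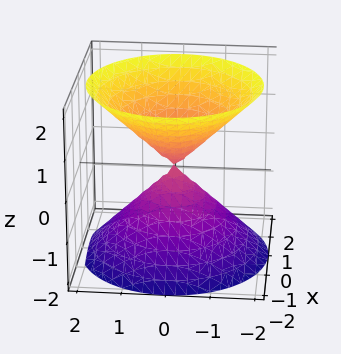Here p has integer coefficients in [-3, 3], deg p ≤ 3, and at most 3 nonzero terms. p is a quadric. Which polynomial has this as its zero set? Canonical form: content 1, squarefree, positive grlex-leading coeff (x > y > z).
x^2 + y^2 - z^2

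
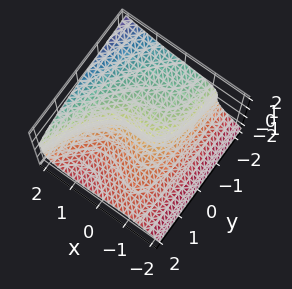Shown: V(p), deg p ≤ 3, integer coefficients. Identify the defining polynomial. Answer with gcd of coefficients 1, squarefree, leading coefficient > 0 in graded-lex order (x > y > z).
x^3 - 3*z^3 - x*y - 2*y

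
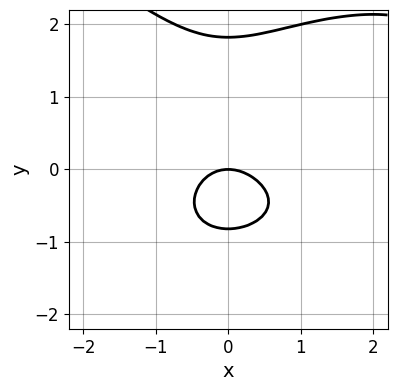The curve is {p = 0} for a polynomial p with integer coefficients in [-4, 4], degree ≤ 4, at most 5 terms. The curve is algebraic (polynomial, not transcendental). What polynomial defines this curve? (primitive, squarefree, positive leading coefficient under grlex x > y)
1. deg p = 3. The shape is more complex than any degree-2 curve.
2. From the axis intercepts and sections: it crosses the y-axis at the gridline y = 0; one x-axis crossing is at x = 0.
3. These observations pin down the coefficients.

x^3 + 2*y^3 - 3*x^2 - 2*y^2 - 3*y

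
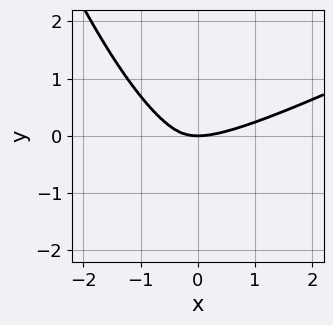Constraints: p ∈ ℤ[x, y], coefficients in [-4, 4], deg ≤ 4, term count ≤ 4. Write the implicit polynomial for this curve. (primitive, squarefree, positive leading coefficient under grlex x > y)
x^4 - 2*x^3*y - 2*x^2*y - 3*y^3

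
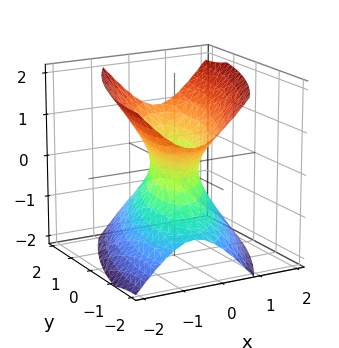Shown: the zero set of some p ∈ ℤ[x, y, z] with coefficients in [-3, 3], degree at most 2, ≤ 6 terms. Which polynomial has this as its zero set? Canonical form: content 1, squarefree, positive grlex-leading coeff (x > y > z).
3*x^2 - 2*x*y + y^2 - 2*z^2 - 1

(a) deg p = 2. A generic line meets the surface in up to 2 points.
(b) From the visible intercepts: no z-intercept at any integer in the box; the y-axis gridline crossings are at y ∈ {-1, 1}.
(c) Assembling these constraints gives the stated polynomial.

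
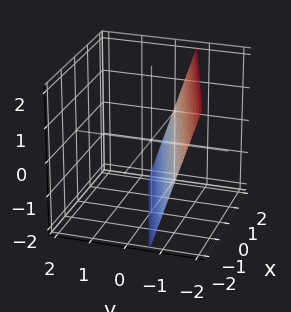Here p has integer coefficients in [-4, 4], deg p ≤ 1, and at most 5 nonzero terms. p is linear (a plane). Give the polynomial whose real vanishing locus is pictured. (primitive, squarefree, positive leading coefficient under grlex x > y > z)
x - 3*y - z - 2

First, deg p = 1.
Next, observable constraints: one x-axis crossing is at x = 2; one z-axis crossing is at z = -2.
Finally, these observations pin down the coefficients.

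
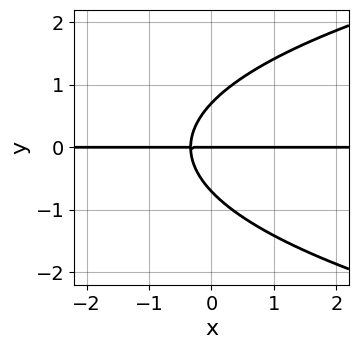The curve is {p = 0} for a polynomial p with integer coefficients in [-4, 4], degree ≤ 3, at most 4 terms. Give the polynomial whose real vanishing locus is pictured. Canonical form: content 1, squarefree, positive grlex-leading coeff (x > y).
2*y^3 - 3*x*y - y

(a) deg p = 3. A generic line meets the curve in up to 3 points.
(b) From the visible intercepts: every point of the x-axis in the box is on the curve; it meets the y-axis at y = 0 (among the integer gridlines).
(c) These observations pin down the coefficients.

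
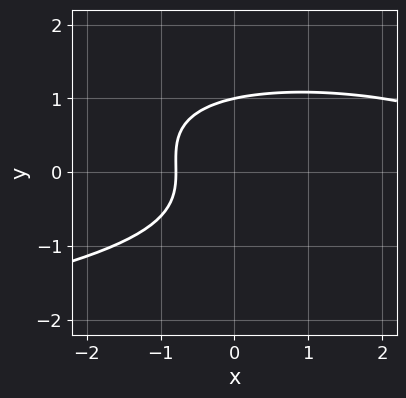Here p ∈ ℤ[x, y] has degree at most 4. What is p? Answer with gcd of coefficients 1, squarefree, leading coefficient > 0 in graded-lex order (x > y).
x*y^2 + 3*y^3 + x^2 - 3*x - 3

(a) Degree: a generic line meets the curve in up to 3 points, so deg p = 3.
(b) Checking where it meets the axes: it crosses the y-axis at the gridline y = 1.
(c) Solving for integer coefficients yields p as stated.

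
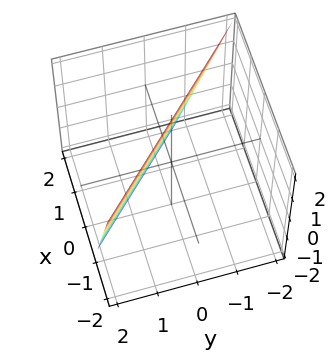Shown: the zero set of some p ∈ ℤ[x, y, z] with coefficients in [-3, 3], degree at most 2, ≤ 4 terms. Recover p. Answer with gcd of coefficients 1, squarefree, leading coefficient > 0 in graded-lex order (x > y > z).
3*x + 3*y + z - 2

First, degree: the surface is flat (a plane), so deg p = 1.
Next, reading off the gridlines: it meets the z-axis at z = 2 (among the integer gridlines).
Finally, solving for integer coefficients yields p as stated.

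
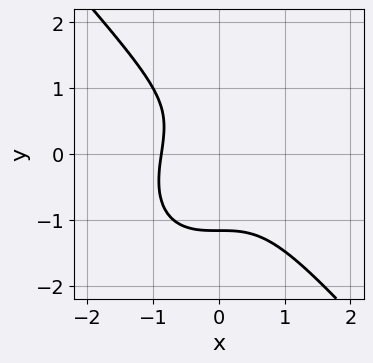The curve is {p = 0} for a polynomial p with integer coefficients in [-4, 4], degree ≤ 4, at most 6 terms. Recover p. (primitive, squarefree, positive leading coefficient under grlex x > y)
3*x^3 + 2*y^3 - y + 2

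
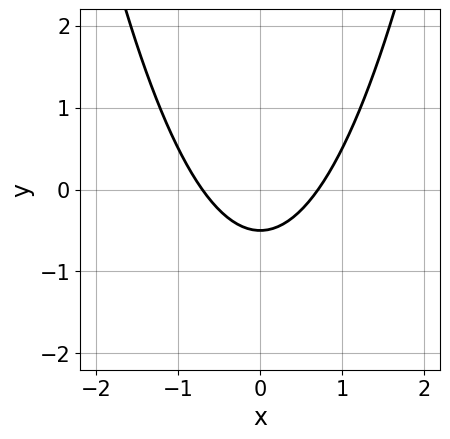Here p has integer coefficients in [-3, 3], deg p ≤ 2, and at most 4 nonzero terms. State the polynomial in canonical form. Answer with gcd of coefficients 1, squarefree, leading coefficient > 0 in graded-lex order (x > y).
(a) The degree is 2 — the shape is more complex than any degree-1 curve.
(b) Symmetries: the x ↦ −x reflection is a symmetry, so x appears only in even powers.
(c) Matching integer coefficients to the picture gives p.

2*x^2 - 2*y - 1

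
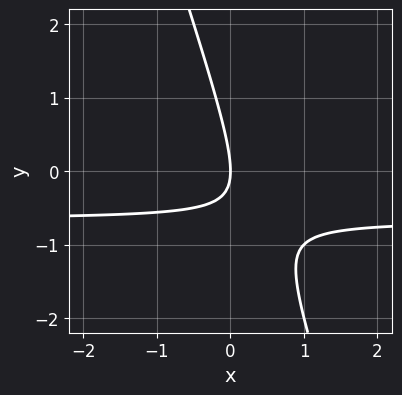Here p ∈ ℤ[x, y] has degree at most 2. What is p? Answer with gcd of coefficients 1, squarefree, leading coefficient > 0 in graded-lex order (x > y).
3*x*y + y^2 + 2*x

First, deg p = 2. A generic line meets the curve in up to 2 points.
Next, against the integer gridlines: one x-axis crossing is at x = 0; it crosses the y-axis at the gridline y = 0.
Finally, putting this together gives p.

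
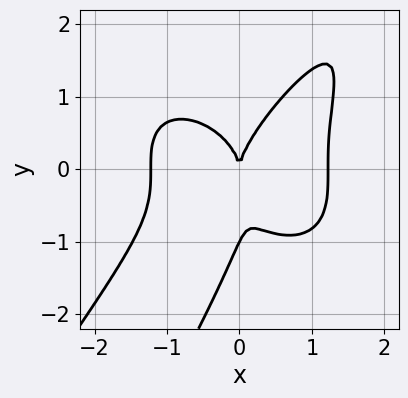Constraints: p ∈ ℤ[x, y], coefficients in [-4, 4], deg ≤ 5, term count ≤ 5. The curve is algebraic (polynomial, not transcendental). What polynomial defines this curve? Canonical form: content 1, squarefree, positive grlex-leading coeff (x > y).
2*x^4 - 2*x*y^3 + y^4 + y^3 - 3*x^2

1. Degree: no degree-3 curve has this shape, so deg p = 4.
2. From the axis intercepts and sections: among the integer gridlines, it crosses the y-axis at y ∈ {-1, 0}; it crosses the x-axis at the gridline x = 0.
3. Matching integer coefficients to the picture gives p.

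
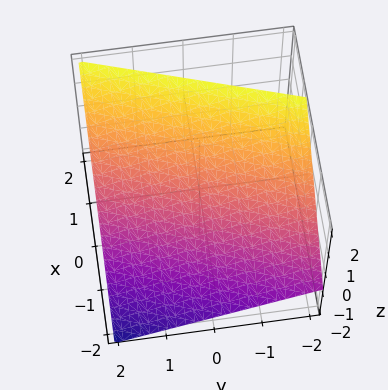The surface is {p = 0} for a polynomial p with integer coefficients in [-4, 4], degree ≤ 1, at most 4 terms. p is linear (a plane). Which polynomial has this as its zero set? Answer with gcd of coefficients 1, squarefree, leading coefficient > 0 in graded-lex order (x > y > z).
3*x - y - 3*z + 2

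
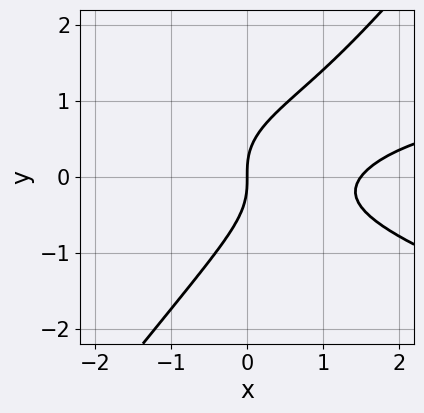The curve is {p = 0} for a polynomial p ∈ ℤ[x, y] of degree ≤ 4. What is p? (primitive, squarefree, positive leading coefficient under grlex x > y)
1. Degree: the shape is more complex than any degree-2 curve, so deg p = 3.
2. Reading off the gridlines: one y-axis crossing is at y = 0; it crosses the x-axis at the gridline x = 0.
3. Assembling these constraints gives the stated polynomial.

x^2*y + 3*x*y^2 - 3*y^3 - 2*x^2 + 3*x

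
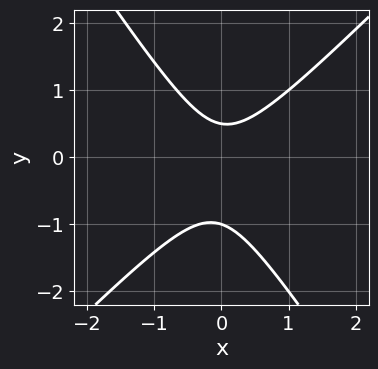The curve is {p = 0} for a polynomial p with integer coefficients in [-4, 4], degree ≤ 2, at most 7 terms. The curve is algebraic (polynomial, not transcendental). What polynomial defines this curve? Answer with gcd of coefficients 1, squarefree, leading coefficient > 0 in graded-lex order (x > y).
3*x^2 - x*y - 2*y^2 - y + 1

First, the degree is 2 — a generic line meets the curve in up to 2 points.
Then, from the axis intercepts and sections: it crosses the y-axis at the gridline y = -1; it misses every integer gridline on the x-axis.
Finally, together with the visible shape, these determine p as stated.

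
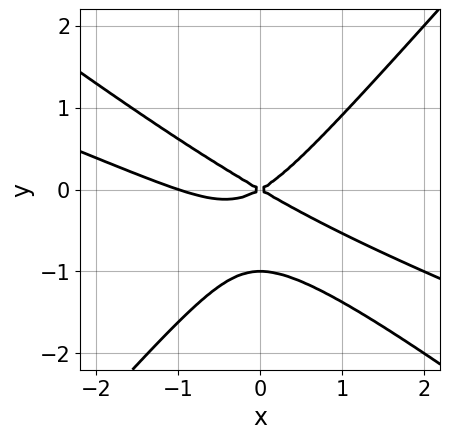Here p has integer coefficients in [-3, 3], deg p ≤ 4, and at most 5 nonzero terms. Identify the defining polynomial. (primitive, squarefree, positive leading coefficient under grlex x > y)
1. Degree: the shape is more complex than any degree-2 curve, so deg p = 3.
2. Reading off the gridlines: among the integer gridlines, it crosses the y-axis at y ∈ {-1, 0}; the x-axis gridline crossings are at x ∈ {-1, 0}.
3. Assembling these constraints gives the stated polynomial.

x^3 + 3*x^2*y - 3*y^3 + x^2 - 3*y^2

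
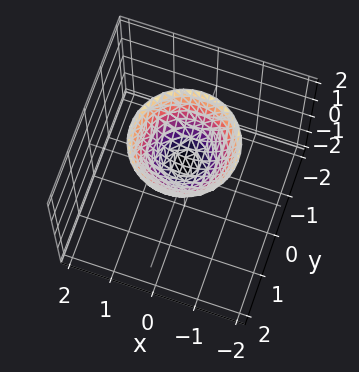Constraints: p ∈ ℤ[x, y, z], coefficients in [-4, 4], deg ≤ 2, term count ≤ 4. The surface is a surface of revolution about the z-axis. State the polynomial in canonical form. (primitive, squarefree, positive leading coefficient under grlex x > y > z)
3*x^2 + 3*y^2 - 3*z + 2

(a) The degree is 2 — a generic line meets the surface in up to 2 points.
(b) Symmetries: rotational symmetry about the z-axis ⇒ p depends on x, y only through x² + y².
(c) Against the integer gridlines: a circular section at z = 1 has radius between 0 and 1; no y-intercept at any integer in the box.
(d) Solving for integer coefficients yields p as stated.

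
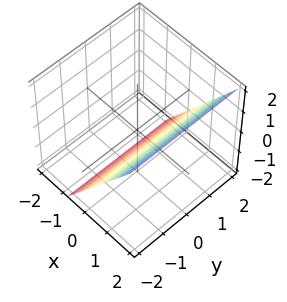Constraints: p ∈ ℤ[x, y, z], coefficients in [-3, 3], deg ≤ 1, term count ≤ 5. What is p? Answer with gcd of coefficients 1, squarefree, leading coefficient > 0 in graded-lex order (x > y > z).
3*x - 2*z - 2

(a) The degree is 1 — every cross-section is a straight line — this is a plane.
(b) Observable constraints: one z-axis crossing is at z = -1; it misses every integer gridline on the y-axis.
(c) Putting this together gives p.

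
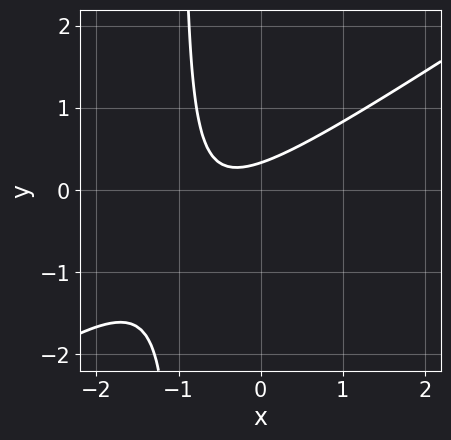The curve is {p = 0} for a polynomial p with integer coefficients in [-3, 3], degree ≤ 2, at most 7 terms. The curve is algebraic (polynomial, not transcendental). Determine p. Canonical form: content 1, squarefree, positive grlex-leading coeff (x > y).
The degree is 2 — no degree-1 curve has this shape.
From the visible intercepts: it misses every integer gridline on the x-axis.
Matching integer coefficients to the picture gives p.

2*x^2 - 3*x*y + 2*x - 3*y + 1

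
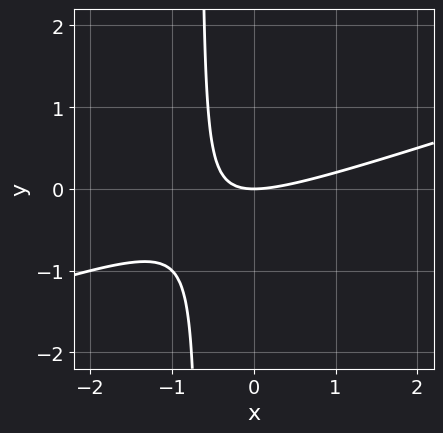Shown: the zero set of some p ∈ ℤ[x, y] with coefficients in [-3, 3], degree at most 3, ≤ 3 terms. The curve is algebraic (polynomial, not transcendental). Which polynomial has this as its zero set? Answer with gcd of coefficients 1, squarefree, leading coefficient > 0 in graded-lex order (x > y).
x^2 - 3*x*y - 2*y

The degree is 2 — a generic line meets the curve in up to 2 points.
Reading off the gridlines: it meets the x-axis at x = 0 (among the integer gridlines); it crosses the y-axis at the gridline y = 0.
Solving for integer coefficients yields p as stated.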